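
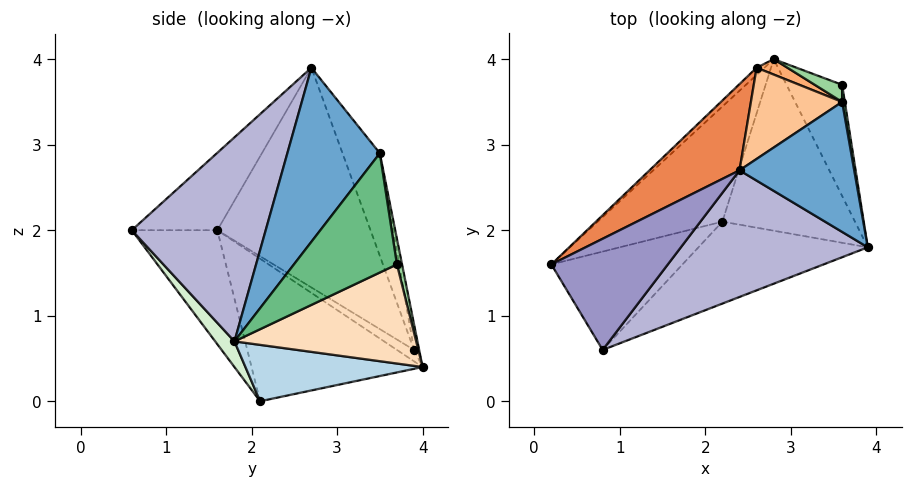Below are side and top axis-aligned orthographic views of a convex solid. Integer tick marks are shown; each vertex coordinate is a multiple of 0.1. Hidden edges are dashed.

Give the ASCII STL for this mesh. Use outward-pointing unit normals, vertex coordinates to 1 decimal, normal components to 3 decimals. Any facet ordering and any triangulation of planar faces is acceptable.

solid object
 facet normal 0.727 -0.492 0.479
  outer loop
   vertex 3.6 3.5 2.9
   vertex 2.4 2.7 3.9
   vertex 3.9 1.8 0.7
  endloop
 endfacet
 facet normal -0.704 0.352 -0.616
  outer loop
   vertex 2.2 2.1 0.0
   vertex 0.2 1.6 2.0
   vertex 2.8 4.0 0.4
  endloop
 endfacet
 facet normal 0.390 0.070 -0.918
  outer loop
   vertex 2.2 2.1 0.0
   vertex 2.8 4.0 0.4
   vertex 3.9 1.8 0.7
  endloop
 endfacet
 facet normal -0.733 0.458 -0.504
  outer loop
   vertex 2.6 3.9 0.6
   vertex 2.8 4.0 0.4
   vertex 0.2 1.6 2.0
  endloop
 endfacet
 facet normal -0.594 0.767 0.243
  outer loop
   vertex 2.6 3.9 0.6
   vertex 0.2 1.6 2.0
   vertex 2.4 2.7 3.9
  endloop
 endfacet
 facet normal -0.214 0.942 0.257
  outer loop
   vertex 2.6 3.9 0.6
   vertex 3.6 3.5 2.9
   vertex 2.8 4.0 0.4
  endloop
 endfacet
 facet normal -0.341 0.890 0.303
  outer loop
   vertex 2.6 3.9 0.6
   vertex 2.4 2.7 3.9
   vertex 3.6 3.5 2.9
  endloop
 endfacet
 facet normal 0.818 0.347 -0.459
  outer loop
   vertex 3.6 3.7 1.6
   vertex 3.9 1.8 0.7
   vertex 2.8 4.0 0.4
  endloop
 endfacet
 facet normal 0.989 0.146 0.022
  outer loop
   vertex 3.6 3.7 1.6
   vertex 3.6 3.5 2.9
   vertex 3.9 1.8 0.7
  endloop
 endfacet
 facet normal 0.141 0.978 0.151
  outer loop
   vertex 3.6 3.7 1.6
   vertex 2.8 4.0 0.4
   vertex 3.6 3.5 2.9
  endloop
 endfacet
 facet normal -0.611 -0.366 -0.702
  outer loop
   vertex 0.8 0.6 2.0
   vertex 0.2 1.6 2.0
   vertex 2.2 2.1 0.0
  endloop
 endfacet
 facet normal 0.085 -0.825 -0.559
  outer loop
   vertex 0.8 0.6 2.0
   vertex 2.2 2.1 0.0
   vertex 3.9 1.8 0.7
  endloop
 endfacet
 facet normal -0.525 -0.315 0.791
  outer loop
   vertex 0.8 0.6 2.0
   vertex 2.4 2.7 3.9
   vertex 0.2 1.6 2.0
  endloop
 endfacet
 facet normal 0.478 -0.761 0.438
  outer loop
   vertex 0.8 0.6 2.0
   vertex 3.9 1.8 0.7
   vertex 2.4 2.7 3.9
  endloop
 endfacet
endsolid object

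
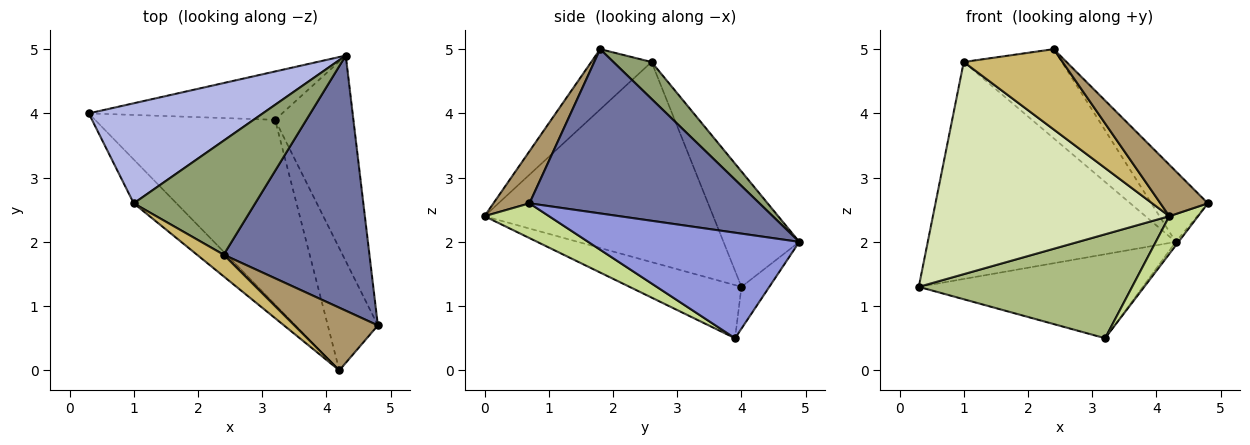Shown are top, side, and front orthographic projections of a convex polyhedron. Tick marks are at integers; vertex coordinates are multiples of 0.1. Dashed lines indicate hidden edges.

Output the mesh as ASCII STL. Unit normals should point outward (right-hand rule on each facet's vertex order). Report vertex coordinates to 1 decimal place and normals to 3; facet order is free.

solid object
 facet normal 0.736 0.181 0.653
  outer loop
   vertex 2.4 1.8 5.0
   vertex 4.8 0.7 2.6
   vertex 4.3 4.9 2.0
  endloop
 endfacet
 facet normal -0.107 0.862 -0.496
  outer loop
   vertex 3.2 3.9 0.5
   vertex 0.3 4.0 1.3
   vertex 4.3 4.9 2.0
  endloop
 endfacet
 facet normal 0.803 0.010 -0.596
  outer loop
   vertex 3.2 3.9 0.5
   vertex 4.3 4.9 2.0
   vertex 4.8 0.7 2.6
  endloop
 endfacet
 facet normal -0.267 0.875 0.404
  outer loop
   vertex 1.0 2.6 4.8
   vertex 4.3 4.9 2.0
   vertex 0.3 4.0 1.3
  endloop
 endfacet
 facet normal 0.233 0.599 0.766
  outer loop
   vertex 1.0 2.6 4.8
   vertex 2.4 1.8 5.0
   vertex 4.3 4.9 2.0
  endloop
 endfacet
 facet normal -0.249 -0.475 -0.844
  outer loop
   vertex 4.2 0.0 2.4
   vertex 0.3 4.0 1.3
   vertex 3.2 3.9 0.5
  endloop
 endfacet
 facet normal 0.553 -0.246 -0.796
  outer loop
   vertex 4.2 0.0 2.4
   vertex 3.2 3.9 0.5
   vertex 4.8 0.7 2.6
  endloop
 endfacet
 facet normal -0.688 -0.711 -0.147
  outer loop
   vertex 4.2 0.0 2.4
   vertex 1.0 2.6 4.8
   vertex 0.3 4.0 1.3
  endloop
 endfacet
 facet normal 0.434 -0.571 0.696
  outer loop
   vertex 4.2 0.0 2.4
   vertex 4.8 0.7 2.6
   vertex 2.4 1.8 5.0
  endloop
 endfacet
 facet normal -0.507 -0.832 0.225
  outer loop
   vertex 4.2 0.0 2.4
   vertex 2.4 1.8 5.0
   vertex 1.0 2.6 4.8
  endloop
 endfacet
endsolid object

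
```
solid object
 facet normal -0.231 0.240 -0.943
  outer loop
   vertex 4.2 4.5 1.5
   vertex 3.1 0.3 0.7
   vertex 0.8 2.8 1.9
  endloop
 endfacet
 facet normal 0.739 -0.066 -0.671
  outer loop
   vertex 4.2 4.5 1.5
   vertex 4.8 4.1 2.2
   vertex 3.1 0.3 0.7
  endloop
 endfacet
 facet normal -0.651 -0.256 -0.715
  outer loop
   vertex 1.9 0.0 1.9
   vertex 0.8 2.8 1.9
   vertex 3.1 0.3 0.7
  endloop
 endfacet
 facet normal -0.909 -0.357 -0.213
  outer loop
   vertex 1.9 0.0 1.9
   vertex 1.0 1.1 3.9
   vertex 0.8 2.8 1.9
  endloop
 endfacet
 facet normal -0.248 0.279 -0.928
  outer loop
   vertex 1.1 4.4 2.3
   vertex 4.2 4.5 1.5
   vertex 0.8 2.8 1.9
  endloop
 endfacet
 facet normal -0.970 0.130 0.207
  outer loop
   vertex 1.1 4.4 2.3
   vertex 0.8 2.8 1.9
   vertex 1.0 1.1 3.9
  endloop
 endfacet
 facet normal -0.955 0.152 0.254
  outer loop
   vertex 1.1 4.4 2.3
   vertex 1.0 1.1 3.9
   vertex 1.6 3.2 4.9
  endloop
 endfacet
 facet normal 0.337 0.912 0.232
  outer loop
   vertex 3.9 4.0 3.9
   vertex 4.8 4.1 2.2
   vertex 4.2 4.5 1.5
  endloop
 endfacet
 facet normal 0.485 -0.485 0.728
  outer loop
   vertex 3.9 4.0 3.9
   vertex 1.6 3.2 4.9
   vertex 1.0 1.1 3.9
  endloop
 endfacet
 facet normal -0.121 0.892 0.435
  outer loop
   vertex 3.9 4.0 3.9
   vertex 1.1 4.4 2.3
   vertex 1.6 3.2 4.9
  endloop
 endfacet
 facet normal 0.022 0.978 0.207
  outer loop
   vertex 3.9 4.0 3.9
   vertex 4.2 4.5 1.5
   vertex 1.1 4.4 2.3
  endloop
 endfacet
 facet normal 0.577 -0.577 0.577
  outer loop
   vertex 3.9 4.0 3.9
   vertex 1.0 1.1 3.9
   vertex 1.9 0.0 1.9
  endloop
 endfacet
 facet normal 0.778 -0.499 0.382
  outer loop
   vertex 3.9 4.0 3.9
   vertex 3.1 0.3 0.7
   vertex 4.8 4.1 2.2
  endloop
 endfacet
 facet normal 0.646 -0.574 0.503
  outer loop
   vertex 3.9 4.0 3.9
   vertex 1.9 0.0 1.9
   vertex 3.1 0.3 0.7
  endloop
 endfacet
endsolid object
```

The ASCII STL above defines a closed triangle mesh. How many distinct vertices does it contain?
9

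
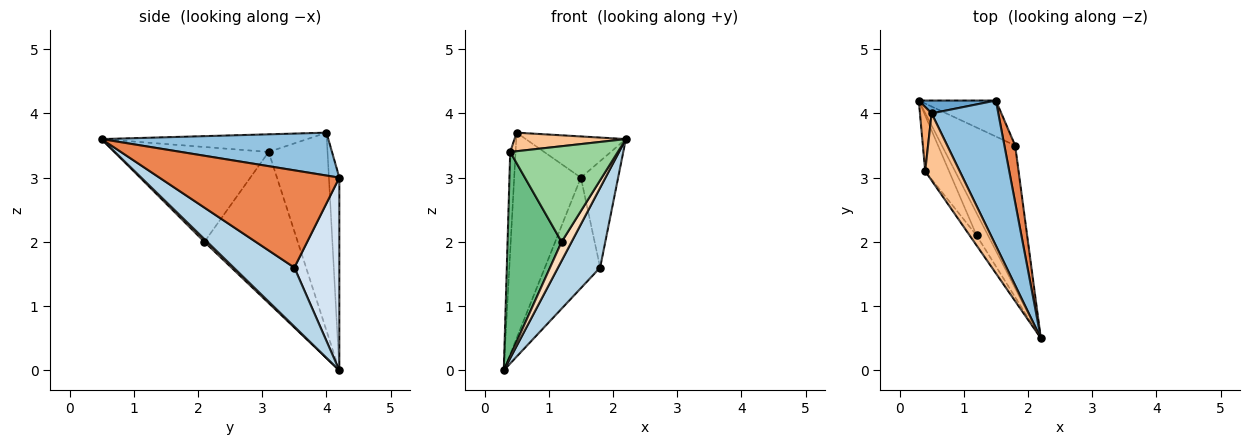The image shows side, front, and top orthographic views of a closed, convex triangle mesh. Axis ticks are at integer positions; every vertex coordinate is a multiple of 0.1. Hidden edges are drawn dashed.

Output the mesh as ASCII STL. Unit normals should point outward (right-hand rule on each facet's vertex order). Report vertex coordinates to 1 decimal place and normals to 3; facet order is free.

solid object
 facet normal -0.154 0.986 0.062
  outer loop
   vertex 1.5 4.2 3.0
   vertex 0.3 4.2 0.0
   vertex 0.5 4.0 3.7
  endloop
 endfacet
 facet normal 0.526 0.232 0.818
  outer loop
   vertex 1.5 4.2 3.0
   vertex 0.5 4.0 3.7
   vertex 2.2 0.5 3.6
  endloop
 endfacet
 facet normal 0.575 -0.399 -0.714
  outer loop
   vertex 1.8 3.5 1.6
   vertex 2.2 0.5 3.6
   vertex 0.3 4.2 0.0
  endloop
 endfacet
 facet normal 0.612 0.752 -0.245
  outer loop
   vertex 1.8 3.5 1.6
   vertex 0.3 4.2 0.0
   vertex 1.5 4.2 3.0
  endloop
 endfacet
 facet normal 0.974 0.202 0.108
  outer loop
   vertex 1.8 3.5 1.6
   vertex 1.5 4.2 3.0
   vertex 2.2 0.5 3.6
  endloop
 endfacet
 facet normal -0.994 0.091 0.059
  outer loop
   vertex 0.4 3.1 3.4
   vertex 0.5 4.0 3.7
   vertex 0.3 4.2 0.0
  endloop
 endfacet
 facet normal -0.442 -0.239 0.865
  outer loop
   vertex 0.4 3.1 3.4
   vertex 2.2 0.5 3.6
   vertex 0.5 4.0 3.7
  endloop
 endfacet
 facet normal 0.182 -0.636 -0.750
  outer loop
   vertex 1.2 2.1 2.0
   vertex 0.3 4.2 0.0
   vertex 2.2 0.5 3.6
  endloop
 endfacet
 facet normal -0.857 -0.496 -0.135
  outer loop
   vertex 1.2 2.1 2.0
   vertex 0.4 3.1 3.4
   vertex 0.3 4.2 0.0
  endloop
 endfacet
 facet normal -0.819 -0.571 -0.060
  outer loop
   vertex 1.2 2.1 2.0
   vertex 2.2 0.5 3.6
   vertex 0.4 3.1 3.4
  endloop
 endfacet
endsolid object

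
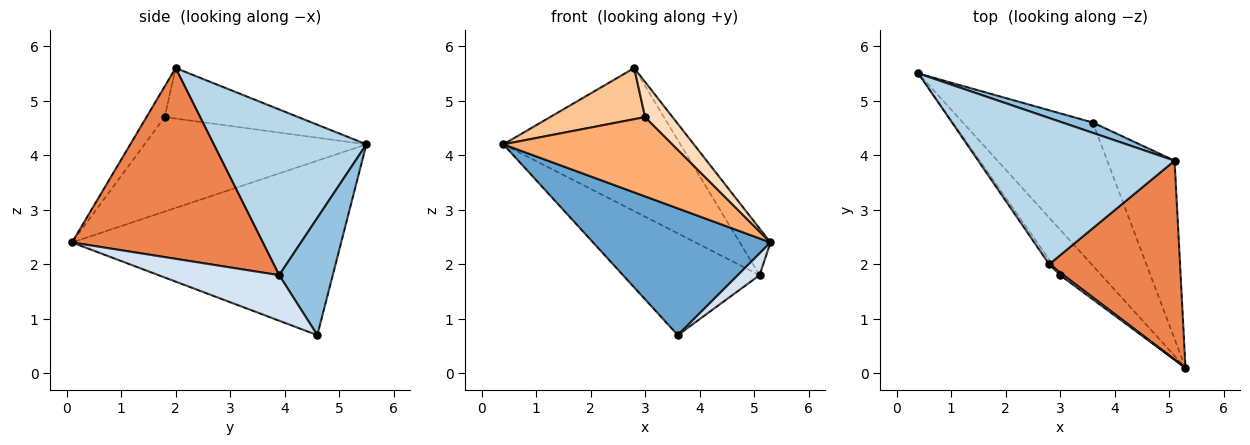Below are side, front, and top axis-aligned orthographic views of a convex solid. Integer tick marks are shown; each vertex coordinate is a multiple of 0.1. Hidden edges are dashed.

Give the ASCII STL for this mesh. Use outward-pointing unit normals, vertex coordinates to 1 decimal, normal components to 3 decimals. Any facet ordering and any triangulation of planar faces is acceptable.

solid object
 facet normal -0.709 -0.467 -0.528
  outer loop
   vertex 3.6 4.6 0.7
   vertex 5.3 0.1 2.4
   vertex 0.4 5.5 4.2
  endloop
 endfacet
 facet normal 0.364 0.927 0.094
  outer loop
   vertex 5.1 3.9 1.8
   vertex 3.6 4.6 0.7
   vertex 0.4 5.5 4.2
  endloop
 endfacet
 facet normal 0.516 0.599 0.612
  outer loop
   vertex 5.1 3.9 1.8
   vertex 0.4 5.5 4.2
   vertex 2.8 2.0 5.6
  endloop
 endfacet
 facet normal 0.557 -0.101 -0.824
  outer loop
   vertex 5.1 3.9 1.8
   vertex 5.3 0.1 2.4
   vertex 3.6 4.6 0.7
  endloop
 endfacet
 facet normal 0.818 0.132 0.561
  outer loop
   vertex 5.1 3.9 1.8
   vertex 2.8 2.0 5.6
   vertex 5.3 0.1 2.4
  endloop
 endfacet
 facet normal -0.751 -0.572 -0.328
  outer loop
   vertex 3.0 1.8 4.7
   vertex 0.4 5.5 4.2
   vertex 5.3 0.1 2.4
  endloop
 endfacet
 facet normal -0.814 -0.579 -0.052
  outer loop
   vertex 3.0 1.8 4.7
   vertex 2.8 2.0 5.6
   vertex 0.4 5.5 4.2
  endloop
 endfacet
 facet normal -0.552 -0.831 0.062
  outer loop
   vertex 3.0 1.8 4.7
   vertex 5.3 0.1 2.4
   vertex 2.8 2.0 5.6
  endloop
 endfacet
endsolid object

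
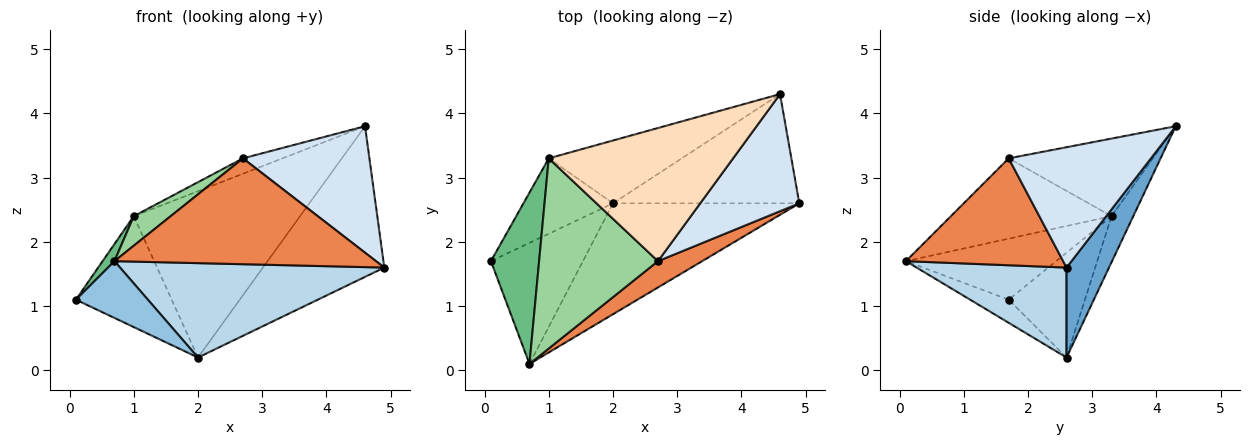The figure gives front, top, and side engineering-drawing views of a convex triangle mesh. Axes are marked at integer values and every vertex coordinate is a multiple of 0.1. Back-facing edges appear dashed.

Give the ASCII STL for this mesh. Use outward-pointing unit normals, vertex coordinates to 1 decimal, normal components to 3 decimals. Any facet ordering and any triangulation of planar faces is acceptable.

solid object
 facet normal 0.273 0.779 -0.565
  outer loop
   vertex 2.0 2.6 0.2
   vertex 4.6 4.3 3.8
   vertex 4.9 2.6 1.6
  endloop
 endfacet
 facet normal -0.222 -0.414 -0.883
  outer loop
   vertex 2.0 2.6 0.2
   vertex 0.7 0.1 1.7
   vertex 0.1 1.7 1.1
  endloop
 endfacet
 facet normal 0.345 -0.608 -0.715
  outer loop
   vertex 2.0 2.6 0.2
   vertex 4.9 2.6 1.6
   vertex 0.7 0.1 1.7
  endloop
 endfacet
 facet normal 0.636 -0.566 0.524
  outer loop
   vertex 2.7 1.7 3.3
   vertex 4.9 2.6 1.6
   vertex 4.6 4.3 3.8
  endloop
 endfacet
 facet normal 0.504 -0.838 0.208
  outer loop
   vertex 2.7 1.7 3.3
   vertex 0.7 0.1 1.7
   vertex 4.9 2.6 1.6
  endloop
 endfacet
 facet normal -0.550 0.691 -0.470
  outer loop
   vertex 1.0 3.3 2.4
   vertex 2.0 2.6 0.2
   vertex 0.1 1.7 1.1
  endloop
 endfacet
 facet normal -0.122 0.929 -0.351
  outer loop
   vertex 1.0 3.3 2.4
   vertex 4.6 4.3 3.8
   vertex 2.0 2.6 0.2
  endloop
 endfacet
 facet normal -0.386 0.106 0.917
  outer loop
   vertex 1.0 3.3 2.4
   vertex 2.7 1.7 3.3
   vertex 4.6 4.3 3.8
  endloop
 endfacet
 facet normal -0.783 -0.062 0.618
  outer loop
   vertex 1.0 3.3 2.4
   vertex 0.1 1.7 1.1
   vertex 0.7 0.1 1.7
  endloop
 endfacet
 facet normal -0.555 -0.128 0.822
  outer loop
   vertex 1.0 3.3 2.4
   vertex 0.7 0.1 1.7
   vertex 2.7 1.7 3.3
  endloop
 endfacet
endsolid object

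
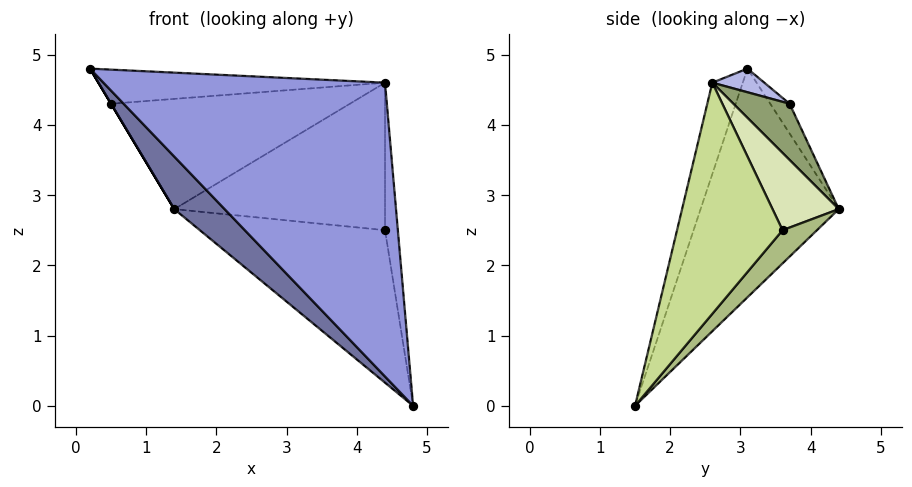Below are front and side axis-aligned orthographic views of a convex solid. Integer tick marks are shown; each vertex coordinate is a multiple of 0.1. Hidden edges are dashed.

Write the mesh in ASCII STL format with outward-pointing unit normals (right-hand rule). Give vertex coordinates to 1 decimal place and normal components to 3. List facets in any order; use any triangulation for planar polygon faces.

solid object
 facet normal -0.739 -0.269 -0.618
  outer loop
   vertex 1.4 4.4 2.8
   vertex 4.8 1.5 0.0
   vertex 0.2 3.1 4.8
  endloop
 endfacet
 facet normal -0.857 0.000 -0.514
  outer loop
   vertex 0.5 3.7 4.3
   vertex 1.4 4.4 2.8
   vertex 0.2 3.1 4.8
  endloop
 endfacet
 facet normal -0.105 -0.969 0.223
  outer loop
   vertex 4.4 2.6 4.6
   vertex 0.2 3.1 4.8
   vertex 4.8 1.5 0.0
  endloop
 endfacet
 facet normal 0.109 0.603 0.790
  outer loop
   vertex 4.4 2.6 4.6
   vertex 0.5 3.7 4.3
   vertex 0.2 3.1 4.8
  endloop
 endfacet
 facet normal 0.197 0.838 0.509
  outer loop
   vertex 4.4 2.6 4.6
   vertex 1.4 4.4 2.8
   vertex 0.5 3.7 4.3
  endloop
 endfacet
 facet normal 0.143 0.769 -0.623
  outer loop
   vertex 4.4 3.6 2.5
   vertex 4.8 1.5 0.0
   vertex 1.4 4.4 2.8
  endloop
 endfacet
 facet normal 0.991 0.120 0.057
  outer loop
   vertex 4.4 3.6 2.5
   vertex 4.4 2.6 4.6
   vertex 4.8 1.5 0.0
  endloop
 endfacet
 facet normal 0.273 0.869 0.414
  outer loop
   vertex 4.4 3.6 2.5
   vertex 1.4 4.4 2.8
   vertex 4.4 2.6 4.6
  endloop
 endfacet
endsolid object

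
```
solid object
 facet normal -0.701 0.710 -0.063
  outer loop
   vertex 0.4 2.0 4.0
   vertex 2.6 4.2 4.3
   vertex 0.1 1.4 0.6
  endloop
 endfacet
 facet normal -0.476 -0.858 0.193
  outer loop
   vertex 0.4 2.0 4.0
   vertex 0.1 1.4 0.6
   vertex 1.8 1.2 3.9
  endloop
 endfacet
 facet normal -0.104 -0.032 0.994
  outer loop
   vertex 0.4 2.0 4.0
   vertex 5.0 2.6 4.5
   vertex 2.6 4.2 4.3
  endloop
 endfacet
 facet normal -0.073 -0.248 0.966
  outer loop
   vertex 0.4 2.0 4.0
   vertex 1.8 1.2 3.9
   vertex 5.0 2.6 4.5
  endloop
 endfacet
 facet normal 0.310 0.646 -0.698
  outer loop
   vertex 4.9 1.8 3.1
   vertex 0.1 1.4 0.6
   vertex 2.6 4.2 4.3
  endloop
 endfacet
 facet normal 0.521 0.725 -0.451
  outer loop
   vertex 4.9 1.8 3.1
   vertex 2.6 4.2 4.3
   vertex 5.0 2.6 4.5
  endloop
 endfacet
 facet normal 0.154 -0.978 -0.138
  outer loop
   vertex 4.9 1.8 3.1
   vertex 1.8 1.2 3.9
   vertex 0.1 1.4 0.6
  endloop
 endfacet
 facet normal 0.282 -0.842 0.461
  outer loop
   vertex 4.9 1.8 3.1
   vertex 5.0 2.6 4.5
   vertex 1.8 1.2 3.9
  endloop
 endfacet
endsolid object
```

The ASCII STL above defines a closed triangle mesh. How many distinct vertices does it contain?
6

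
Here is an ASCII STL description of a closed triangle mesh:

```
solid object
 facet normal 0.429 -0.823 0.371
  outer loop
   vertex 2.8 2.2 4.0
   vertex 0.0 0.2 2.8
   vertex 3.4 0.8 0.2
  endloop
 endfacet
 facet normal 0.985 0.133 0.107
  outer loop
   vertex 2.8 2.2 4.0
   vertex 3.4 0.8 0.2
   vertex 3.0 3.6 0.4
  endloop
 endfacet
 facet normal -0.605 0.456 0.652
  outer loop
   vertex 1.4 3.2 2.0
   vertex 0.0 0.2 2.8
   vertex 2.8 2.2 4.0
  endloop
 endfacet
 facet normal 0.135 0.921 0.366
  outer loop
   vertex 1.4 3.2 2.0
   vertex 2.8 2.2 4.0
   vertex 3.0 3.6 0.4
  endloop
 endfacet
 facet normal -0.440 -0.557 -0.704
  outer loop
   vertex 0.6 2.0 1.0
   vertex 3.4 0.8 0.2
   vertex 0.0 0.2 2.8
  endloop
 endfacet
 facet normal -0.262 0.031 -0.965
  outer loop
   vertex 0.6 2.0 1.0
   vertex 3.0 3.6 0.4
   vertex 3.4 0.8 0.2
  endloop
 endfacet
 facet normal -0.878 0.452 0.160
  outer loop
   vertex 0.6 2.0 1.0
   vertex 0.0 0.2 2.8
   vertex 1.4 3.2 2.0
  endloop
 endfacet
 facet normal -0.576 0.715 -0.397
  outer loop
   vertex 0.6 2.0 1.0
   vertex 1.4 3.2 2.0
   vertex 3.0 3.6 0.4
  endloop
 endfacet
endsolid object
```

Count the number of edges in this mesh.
12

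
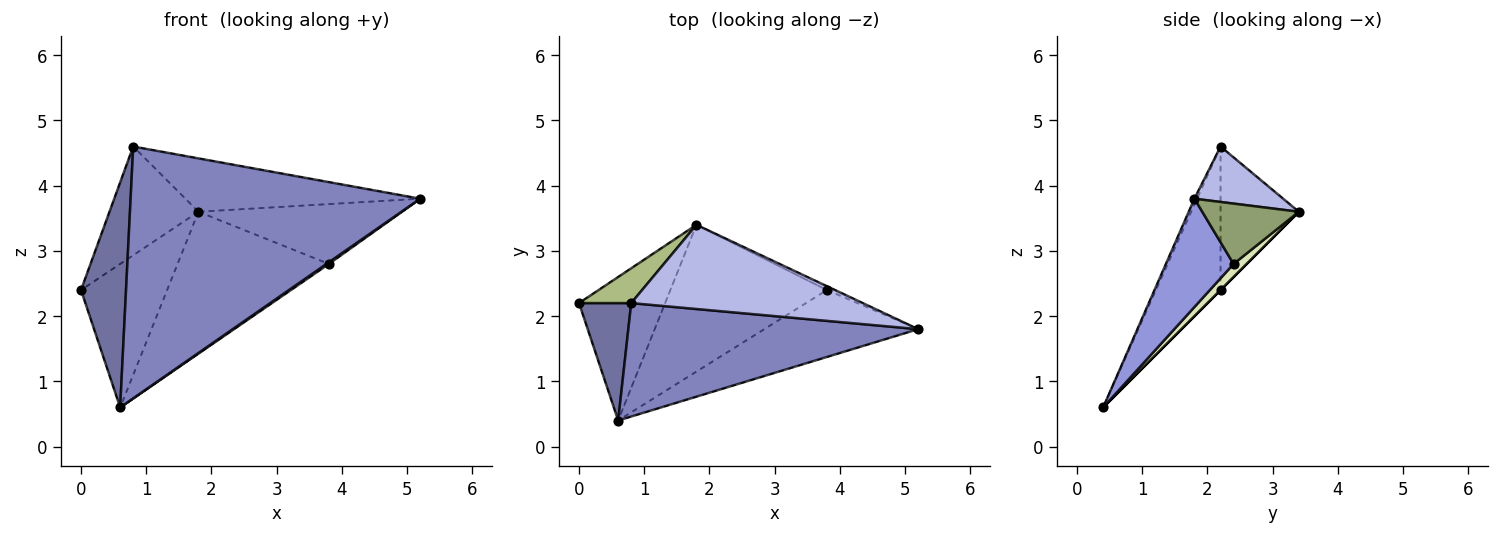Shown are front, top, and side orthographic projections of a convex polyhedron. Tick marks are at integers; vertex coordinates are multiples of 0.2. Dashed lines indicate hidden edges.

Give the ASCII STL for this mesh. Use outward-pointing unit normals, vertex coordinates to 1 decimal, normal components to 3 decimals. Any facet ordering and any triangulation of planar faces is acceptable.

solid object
 facet normal -0.786 -0.548 0.286
  outer loop
   vertex 0.8 2.2 4.6
   vertex 0.0 2.2 2.4
   vertex 0.6 0.4 0.6
  endloop
 endfacet
 facet normal -0.008 -0.912 0.411
  outer loop
   vertex 0.8 2.2 4.6
   vertex 0.6 0.4 0.6
   vertex 5.2 1.8 3.8
  endloop
 endfacet
 facet normal 0.575 -0.021 -0.818
  outer loop
   vertex 3.8 2.4 2.8
   vertex 5.2 1.8 3.8
   vertex 0.6 0.4 0.6
  endloop
 endfacet
 facet normal 0.198 0.525 0.828
  outer loop
   vertex 1.8 3.4 3.6
   vertex 0.8 2.2 4.6
   vertex 5.2 1.8 3.8
  endloop
 endfacet
 facet normal 0.428 0.902 -0.058
  outer loop
   vertex 1.8 3.4 3.6
   vertex 5.2 1.8 3.8
   vertex 3.8 2.4 2.8
  endloop
 endfacet
 facet normal -0.642 0.730 0.234
  outer loop
   vertex 1.8 3.4 3.6
   vertex 0.0 2.2 2.4
   vertex 0.8 2.2 4.6
  endloop
 endfacet
 facet normal 0.000 0.707 -0.707
  outer loop
   vertex 1.8 3.4 3.6
   vertex 0.6 0.4 0.6
   vertex 0.0 2.2 2.4
  endloop
 endfacet
 facet normal 0.060 0.694 -0.718
  outer loop
   vertex 1.8 3.4 3.6
   vertex 3.8 2.4 2.8
   vertex 0.6 0.4 0.6
  endloop
 endfacet
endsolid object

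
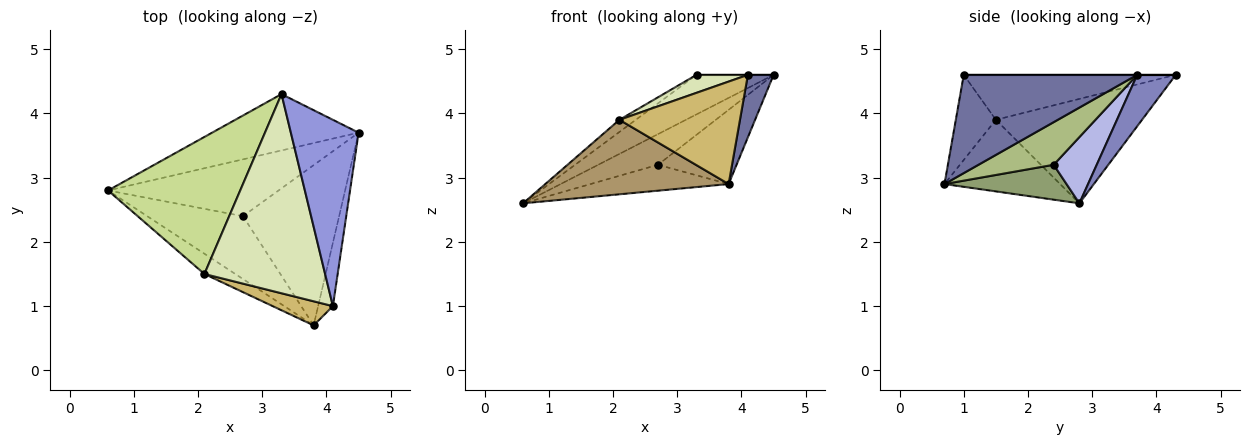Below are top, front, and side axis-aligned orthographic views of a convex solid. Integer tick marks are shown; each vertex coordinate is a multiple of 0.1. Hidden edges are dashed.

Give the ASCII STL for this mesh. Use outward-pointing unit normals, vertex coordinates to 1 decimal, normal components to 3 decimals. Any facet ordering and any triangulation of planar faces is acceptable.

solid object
 facet normal 0.978 -0.145 -0.147
  outer loop
   vertex 4.1 1.0 4.6
   vertex 3.8 0.7 2.9
   vertex 4.5 3.7 4.6
  endloop
 endfacet
 facet normal 0.276 0.552 -0.787
  outer loop
   vertex 3.3 4.3 4.6
   vertex 4.5 3.7 4.6
   vertex 0.6 2.8 2.6
  endloop
 endfacet
 facet normal 0.000 0.000 1.000
  outer loop
   vertex 3.3 4.3 4.6
   vertex 4.1 1.0 4.6
   vertex 4.5 3.7 4.6
  endloop
 endfacet
 facet normal 0.324 0.449 -0.833
  outer loop
   vertex 2.7 2.4 3.2
   vertex 0.6 2.8 2.6
   vertex 4.5 3.7 4.6
  endloop
 endfacet
 facet normal 0.319 0.361 -0.876
  outer loop
   vertex 2.7 2.4 3.2
   vertex 3.8 0.7 2.9
   vertex 0.6 2.8 2.6
  endloop
 endfacet
 facet normal 0.373 0.390 -0.842
  outer loop
   vertex 2.7 2.4 3.2
   vertex 4.5 3.7 4.6
   vertex 3.8 0.7 2.9
  endloop
 endfacet
 facet normal -0.618 0.069 0.783
  outer loop
   vertex 2.1 1.5 3.9
   vertex 3.3 4.3 4.6
   vertex 0.6 2.8 2.6
  endloop
 endfacet
 facet normal -0.348 -0.084 0.934
  outer loop
   vertex 2.1 1.5 3.9
   vertex 4.1 1.0 4.6
   vertex 3.3 4.3 4.6
  endloop
 endfacet
 facet normal -0.520 -0.824 -0.224
  outer loop
   vertex 2.1 1.5 3.9
   vertex 0.6 2.8 2.6
   vertex 3.8 0.7 2.9
  endloop
 endfacet
 facet normal -0.308 -0.926 0.218
  outer loop
   vertex 2.1 1.5 3.9
   vertex 3.8 0.7 2.9
   vertex 4.1 1.0 4.6
  endloop
 endfacet
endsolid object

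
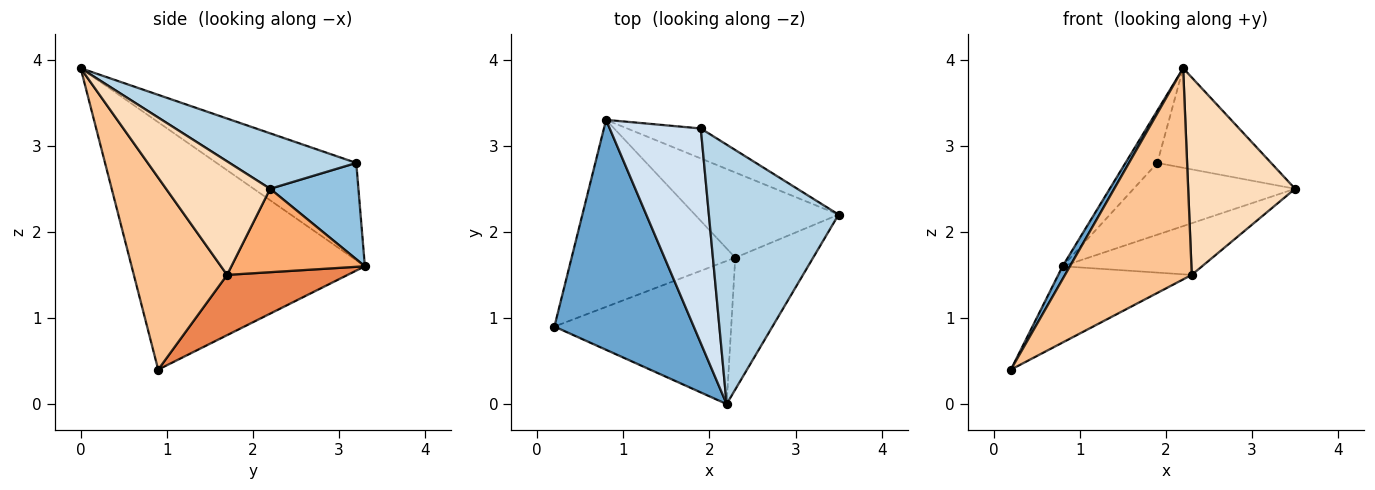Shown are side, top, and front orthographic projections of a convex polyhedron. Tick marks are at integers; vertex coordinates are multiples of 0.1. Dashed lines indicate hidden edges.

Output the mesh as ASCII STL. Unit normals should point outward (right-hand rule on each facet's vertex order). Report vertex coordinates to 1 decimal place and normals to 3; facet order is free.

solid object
 facet normal -0.871 -0.028 0.491
  outer loop
   vertex 2.2 0.0 3.9
   vertex 0.8 3.3 1.6
   vertex 0.2 0.9 0.4
  endloop
 endfacet
 facet normal 0.450 0.824 -0.344
  outer loop
   vertex 1.9 3.2 2.8
   vertex 3.5 2.2 2.5
   vertex 0.8 3.3 1.6
  endloop
 endfacet
 facet normal 0.371 0.333 0.867
  outer loop
   vertex 1.9 3.2 2.8
   vertex 2.2 0.0 3.9
   vertex 3.5 2.2 2.5
  endloop
 endfacet
 facet normal -0.720 0.164 0.674
  outer loop
   vertex 1.9 3.2 2.8
   vertex 0.8 3.3 1.6
   vertex 2.2 0.0 3.9
  endloop
 endfacet
 facet normal 0.323 0.357 -0.876
  outer loop
   vertex 2.3 1.7 1.5
   vertex 0.2 0.9 0.4
   vertex 0.8 3.3 1.6
  endloop
 endfacet
 facet normal 0.445 0.465 -0.766
  outer loop
   vertex 2.3 1.7 1.5
   vertex 0.8 3.3 1.6
   vertex 3.5 2.2 2.5
  endloop
 endfacet
 facet normal 0.520 -0.707 -0.479
  outer loop
   vertex 2.3 1.7 1.5
   vertex 2.2 0.0 3.9
   vertex 0.2 0.9 0.4
  endloop
 endfacet
 facet normal 0.629 -0.646 -0.432
  outer loop
   vertex 2.3 1.7 1.5
   vertex 3.5 2.2 2.5
   vertex 2.2 0.0 3.9
  endloop
 endfacet
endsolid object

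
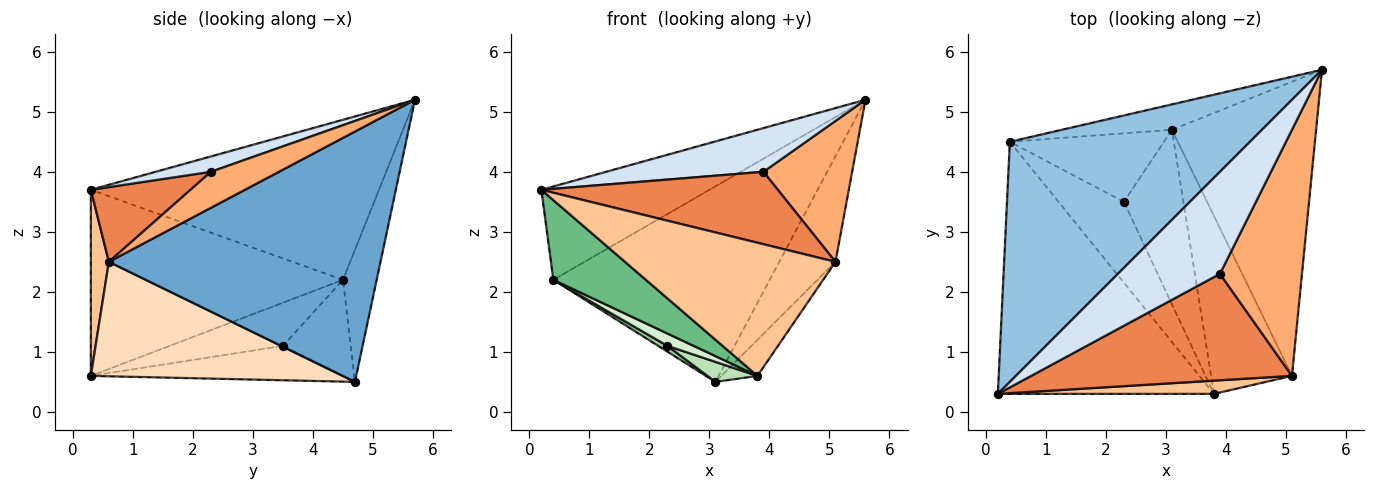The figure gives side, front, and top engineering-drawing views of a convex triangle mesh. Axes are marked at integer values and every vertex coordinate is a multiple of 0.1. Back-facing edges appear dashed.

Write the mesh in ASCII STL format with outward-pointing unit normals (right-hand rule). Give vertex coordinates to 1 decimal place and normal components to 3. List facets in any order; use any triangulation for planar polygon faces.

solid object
 facet normal 0.853 0.176 -0.491
  outer loop
   vertex 5.1 0.6 2.5
   vertex 3.1 4.7 0.5
   vertex 5.6 5.7 5.2
  endloop
 endfacet
 facet normal -0.528 0.308 0.792
  outer loop
   vertex 0.4 4.5 2.2
   vertex 0.2 0.3 3.7
   vertex 5.6 5.7 5.2
  endloop
 endfacet
 facet normal -0.153 0.980 -0.127
  outer loop
   vertex 0.4 4.5 2.2
   vertex 5.6 5.7 5.2
   vertex 3.1 4.7 0.5
  endloop
 endfacet
 facet normal 0.137 -0.390 0.911
  outer loop
   vertex 3.9 2.3 4.0
   vertex 5.6 5.7 5.2
   vertex 0.2 0.3 3.7
  endloop
 endfacet
 facet normal 0.231 -0.547 0.805
  outer loop
   vertex 3.9 2.3 4.0
   vertex 0.2 0.3 3.7
   vertex 5.1 0.6 2.5
  endloop
 endfacet
 facet normal 0.356 -0.464 0.811
  outer loop
   vertex 3.9 2.3 4.0
   vertex 5.1 0.6 2.5
   vertex 5.6 5.7 5.2
  endloop
 endfacet
 facet normal 0.085 -0.992 0.099
  outer loop
   vertex 3.8 0.3 0.6
   vertex 5.1 0.6 2.5
   vertex 0.2 0.3 3.7
  endloop
 endfacet
 facet normal 0.811 0.116 -0.573
  outer loop
   vertex 3.8 0.3 0.6
   vertex 3.1 4.7 0.5
   vertex 5.1 0.6 2.5
  endloop
 endfacet
 facet normal -0.635 -0.233 -0.737
  outer loop
   vertex 3.8 0.3 0.6
   vertex 0.2 0.3 3.7
   vertex 0.4 4.5 2.2
  endloop
 endfacet
 facet normal -0.528 -0.071 -0.846
  outer loop
   vertex 2.3 3.5 1.1
   vertex 0.4 4.5 2.2
   vertex 3.1 4.7 0.5
  endloop
 endfacet
 facet normal -0.498 -0.099 -0.862
  outer loop
   vertex 2.3 3.5 1.1
   vertex 3.1 4.7 0.5
   vertex 3.8 0.3 0.6
  endloop
 endfacet
 facet normal -0.546 -0.127 -0.828
  outer loop
   vertex 2.3 3.5 1.1
   vertex 3.8 0.3 0.6
   vertex 0.4 4.5 2.2
  endloop
 endfacet
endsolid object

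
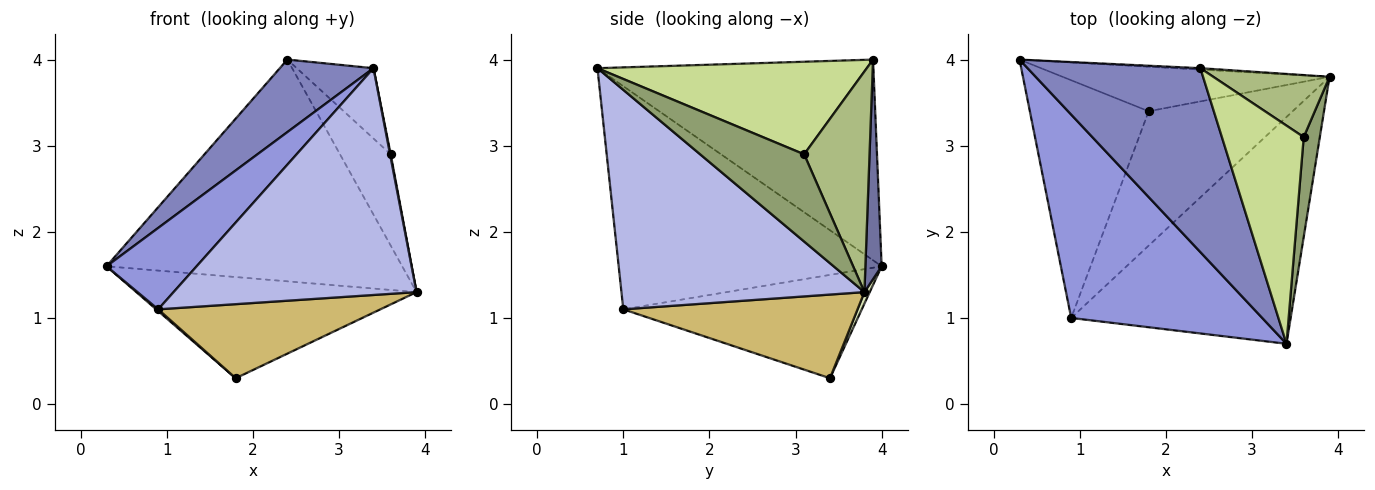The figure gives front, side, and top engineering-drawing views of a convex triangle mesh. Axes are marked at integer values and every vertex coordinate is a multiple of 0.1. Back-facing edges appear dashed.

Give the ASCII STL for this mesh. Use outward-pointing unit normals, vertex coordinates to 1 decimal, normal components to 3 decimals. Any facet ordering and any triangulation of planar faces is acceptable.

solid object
 facet normal 0.055 0.998 -0.006
  outer loop
   vertex 2.4 3.9 4.0
   vertex 3.9 3.8 1.3
   vertex 0.3 4.0 1.6
  endloop
 endfacet
 facet normal -0.734 -0.249 0.632
  outer loop
   vertex 2.4 3.9 4.0
   vertex 0.3 4.0 1.6
   vertex 3.4 0.7 3.9
  endloop
 endfacet
 facet normal -0.735 -0.252 0.629
  outer loop
   vertex 0.9 1.0 1.1
   vertex 3.4 0.7 3.9
   vertex 0.3 4.0 1.6
  endloop
 endfacet
 facet normal 0.577 -0.577 -0.577
  outer loop
   vertex 0.9 1.0 1.1
   vertex 3.9 3.8 1.3
   vertex 3.4 0.7 3.9
  endloop
 endfacet
 facet normal 0.983 -0.006 0.182
  outer loop
   vertex 3.6 3.1 2.9
   vertex 3.4 0.7 3.9
   vertex 3.9 3.8 1.3
  endloop
 endfacet
 facet normal 0.729 0.566 0.384
  outer loop
   vertex 3.6 3.1 2.9
   vertex 3.9 3.8 1.3
   vertex 2.4 3.9 4.0
  endloop
 endfacet
 facet normal 0.733 0.209 0.648
  outer loop
   vertex 3.6 3.1 2.9
   vertex 2.4 3.9 4.0
   vertex 3.4 0.7 3.9
  endloop
 endfacet
 facet normal 0.017 0.915 -0.402
  outer loop
   vertex 1.8 3.4 0.3
   vertex 0.3 4.0 1.6
   vertex 3.9 3.8 1.3
  endloop
 endfacet
 facet normal -0.656 -0.005 -0.755
  outer loop
   vertex 1.8 3.4 0.3
   vertex 0.9 1.0 1.1
   vertex 0.3 4.0 1.6
  endloop
 endfacet
 facet normal 0.454 -0.430 -0.780
  outer loop
   vertex 1.8 3.4 0.3
   vertex 3.9 3.8 1.3
   vertex 0.9 1.0 1.1
  endloop
 endfacet
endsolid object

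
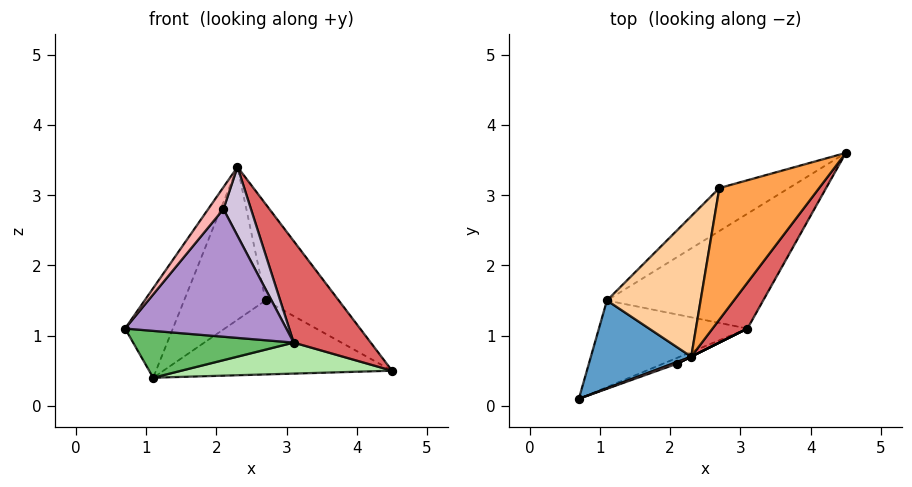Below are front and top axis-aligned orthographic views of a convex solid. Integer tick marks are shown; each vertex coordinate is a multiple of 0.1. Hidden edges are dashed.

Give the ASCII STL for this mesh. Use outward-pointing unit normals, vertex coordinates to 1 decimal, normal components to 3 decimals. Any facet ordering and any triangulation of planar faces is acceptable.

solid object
 facet normal -0.787 0.441 0.432
  outer loop
   vertex 2.3 0.7 3.4
   vertex 1.1 1.5 0.4
   vertex 0.7 0.1 1.1
  endloop
 endfacet
 facet normal -0.461 0.767 -0.446
  outer loop
   vertex 2.7 3.1 1.5
   vertex 4.5 3.6 0.5
   vertex 1.1 1.5 0.4
  endloop
 endfacet
 facet normal 0.273 0.569 0.776
  outer loop
   vertex 2.7 3.1 1.5
   vertex 2.3 0.7 3.4
   vertex 4.5 3.6 0.5
  endloop
 endfacet
 facet normal -0.769 0.471 0.433
  outer loop
   vertex 2.7 3.1 1.5
   vertex 1.1 1.5 0.4
   vertex 2.3 0.7 3.4
  endloop
 endfacet
 facet normal 0.124 -0.472 -0.873
  outer loop
   vertex 3.1 1.1 0.9
   vertex 0.7 0.1 1.1
   vertex 1.1 1.5 0.4
  endloop
 endfacet
 facet normal 0.186 -0.256 -0.949
  outer loop
   vertex 3.1 1.1 0.9
   vertex 1.1 1.5 0.4
   vertex 4.5 3.6 0.5
  endloop
 endfacet
 facet normal 0.868 -0.453 0.205
  outer loop
   vertex 3.1 1.1 0.9
   vertex 4.5 3.6 0.5
   vertex 2.3 0.7 3.4
  endloop
 endfacet
 facet normal 0.251 -0.965 0.077
  outer loop
   vertex 2.1 0.6 2.8
   vertex 2.3 0.7 3.4
   vertex 0.7 0.1 1.1
  endloop
 endfacet
 facet normal 0.381 -0.923 -0.042
  outer loop
   vertex 2.1 0.6 2.8
   vertex 0.7 0.1 1.1
   vertex 3.1 1.1 0.9
  endloop
 endfacet
 facet normal 0.447 -0.894 0.000
  outer loop
   vertex 2.1 0.6 2.8
   vertex 3.1 1.1 0.9
   vertex 2.3 0.7 3.4
  endloop
 endfacet
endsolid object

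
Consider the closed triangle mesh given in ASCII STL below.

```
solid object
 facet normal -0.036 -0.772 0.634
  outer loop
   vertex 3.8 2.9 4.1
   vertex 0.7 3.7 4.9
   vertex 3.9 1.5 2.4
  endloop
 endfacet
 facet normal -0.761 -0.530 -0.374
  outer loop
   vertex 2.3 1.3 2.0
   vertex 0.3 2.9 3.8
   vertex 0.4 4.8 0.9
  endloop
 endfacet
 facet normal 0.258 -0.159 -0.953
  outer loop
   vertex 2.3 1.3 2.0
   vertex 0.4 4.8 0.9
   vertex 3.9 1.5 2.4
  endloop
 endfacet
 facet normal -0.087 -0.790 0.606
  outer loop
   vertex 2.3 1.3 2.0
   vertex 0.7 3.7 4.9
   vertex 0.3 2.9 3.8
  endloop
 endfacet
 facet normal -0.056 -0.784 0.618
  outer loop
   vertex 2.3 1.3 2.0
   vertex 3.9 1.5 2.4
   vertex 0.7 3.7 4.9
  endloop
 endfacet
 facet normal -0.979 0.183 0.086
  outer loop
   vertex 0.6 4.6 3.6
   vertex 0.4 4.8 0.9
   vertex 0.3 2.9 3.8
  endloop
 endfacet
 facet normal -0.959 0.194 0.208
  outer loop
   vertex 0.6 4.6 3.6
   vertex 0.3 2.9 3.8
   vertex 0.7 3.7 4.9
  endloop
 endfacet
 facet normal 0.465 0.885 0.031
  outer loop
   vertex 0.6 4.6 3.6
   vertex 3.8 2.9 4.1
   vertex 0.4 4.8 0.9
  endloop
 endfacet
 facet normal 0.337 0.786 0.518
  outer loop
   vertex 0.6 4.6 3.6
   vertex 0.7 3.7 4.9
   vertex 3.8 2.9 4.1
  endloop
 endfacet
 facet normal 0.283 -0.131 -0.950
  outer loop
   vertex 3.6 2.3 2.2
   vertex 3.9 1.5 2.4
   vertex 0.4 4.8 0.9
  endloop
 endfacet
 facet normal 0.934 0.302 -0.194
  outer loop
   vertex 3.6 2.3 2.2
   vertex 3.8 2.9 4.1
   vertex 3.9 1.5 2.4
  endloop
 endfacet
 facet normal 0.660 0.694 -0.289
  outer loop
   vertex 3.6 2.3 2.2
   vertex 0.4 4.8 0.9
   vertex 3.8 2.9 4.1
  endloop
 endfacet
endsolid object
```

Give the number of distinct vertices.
8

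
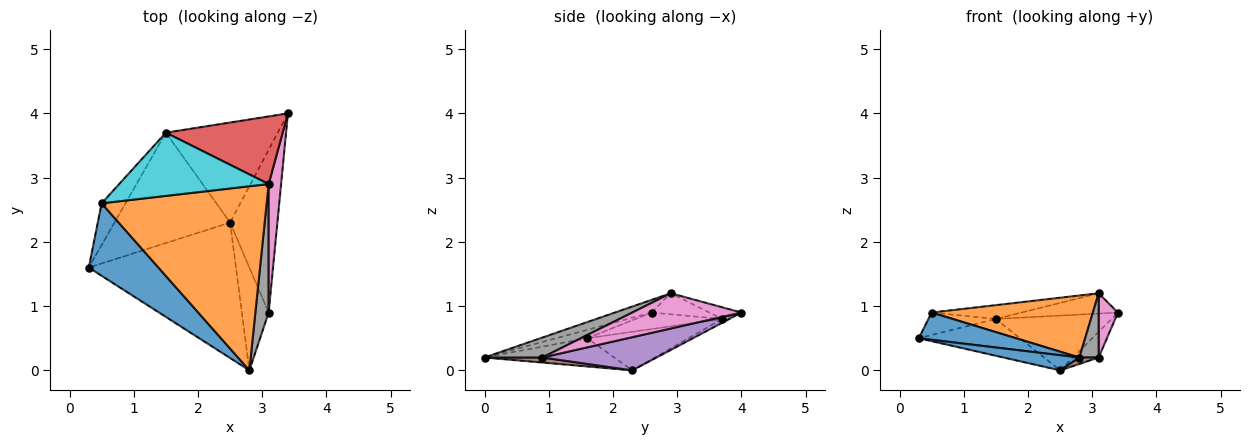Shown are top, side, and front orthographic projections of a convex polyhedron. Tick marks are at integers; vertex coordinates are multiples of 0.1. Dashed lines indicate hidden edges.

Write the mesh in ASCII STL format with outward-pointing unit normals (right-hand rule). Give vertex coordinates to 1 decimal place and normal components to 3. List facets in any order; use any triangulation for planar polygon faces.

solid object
 facet normal -0.187 -0.109 -0.976
  outer loop
   vertex 2.5 2.3 0.0
   vertex 2.8 0.0 0.2
   vertex 0.3 1.6 0.5
  endloop
 endfacet
 facet normal -0.302 0.302 -0.905
  outer loop
   vertex 1.5 3.7 0.8
   vertex 2.5 2.3 0.0
   vertex 0.3 1.6 0.5
  endloop
 endfacet
 facet normal -0.030 0.480 -0.877
  outer loop
   vertex 1.5 3.7 0.8
   vertex 3.4 4.0 0.9
   vertex 2.5 2.3 0.0
  endloop
 endfacet
 facet normal -0.095 0.286 0.953
  outer loop
   vertex 3.1 2.9 1.2
   vertex 3.4 4.0 0.9
   vertex 1.5 3.7 0.8
  endloop
 endfacet
 facet normal 0.570 0.128 -0.812
  outer loop
   vertex 3.1 0.9 0.2
   vertex 2.5 2.3 0.0
   vertex 3.4 4.0 0.9
  endloop
 endfacet
 facet normal 0.184 -0.061 -0.981
  outer loop
   vertex 3.1 0.9 0.2
   vertex 2.8 0.0 0.2
   vertex 2.5 2.3 0.0
  endloop
 endfacet
 facet normal 0.930 -0.164 0.328
  outer loop
   vertex 3.1 0.9 0.2
   vertex 3.4 4.0 0.9
   vertex 3.1 2.9 1.2
  endloop
 endfacet
 facet normal 0.802 -0.267 0.535
  outer loop
   vertex 3.1 0.9 0.2
   vertex 3.1 2.9 1.2
   vertex 2.8 0.0 0.2
  endloop
 endfacet
 facet normal -0.520 0.405 -0.752
  outer loop
   vertex 0.5 2.6 0.9
   vertex 1.5 3.7 0.8
   vertex 0.3 1.6 0.5
  endloop
 endfacet
 facet normal -0.136 0.212 0.968
  outer loop
   vertex 0.5 2.6 0.9
   vertex 3.1 2.9 1.2
   vertex 1.5 3.7 0.8
  endloop
 endfacet
 facet normal -0.112 -0.350 0.930
  outer loop
   vertex 0.5 2.6 0.9
   vertex 0.3 1.6 0.5
   vertex 2.8 0.0 0.2
  endloop
 endfacet
 facet normal -0.072 -0.318 0.945
  outer loop
   vertex 0.5 2.6 0.9
   vertex 2.8 0.0 0.2
   vertex 3.1 2.9 1.2
  endloop
 endfacet
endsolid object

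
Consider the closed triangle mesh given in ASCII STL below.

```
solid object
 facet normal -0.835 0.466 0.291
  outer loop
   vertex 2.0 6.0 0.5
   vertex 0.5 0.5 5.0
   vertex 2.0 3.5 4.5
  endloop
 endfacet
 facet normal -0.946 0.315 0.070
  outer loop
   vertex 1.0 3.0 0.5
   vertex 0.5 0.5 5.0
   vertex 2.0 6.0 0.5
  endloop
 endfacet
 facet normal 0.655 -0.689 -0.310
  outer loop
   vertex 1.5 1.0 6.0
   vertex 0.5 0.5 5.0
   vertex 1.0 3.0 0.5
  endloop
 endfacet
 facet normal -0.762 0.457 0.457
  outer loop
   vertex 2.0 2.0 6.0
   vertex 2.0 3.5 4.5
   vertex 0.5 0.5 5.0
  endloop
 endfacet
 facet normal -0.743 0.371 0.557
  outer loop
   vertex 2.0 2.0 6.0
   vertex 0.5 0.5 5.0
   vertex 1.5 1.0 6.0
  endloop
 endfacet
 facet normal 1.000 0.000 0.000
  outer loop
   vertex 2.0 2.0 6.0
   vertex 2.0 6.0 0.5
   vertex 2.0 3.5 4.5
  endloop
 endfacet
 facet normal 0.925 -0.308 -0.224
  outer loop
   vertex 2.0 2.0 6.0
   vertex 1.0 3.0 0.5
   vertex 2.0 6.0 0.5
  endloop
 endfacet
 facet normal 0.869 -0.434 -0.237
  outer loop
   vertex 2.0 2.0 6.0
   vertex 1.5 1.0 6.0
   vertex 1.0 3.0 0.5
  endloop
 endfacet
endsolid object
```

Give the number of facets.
8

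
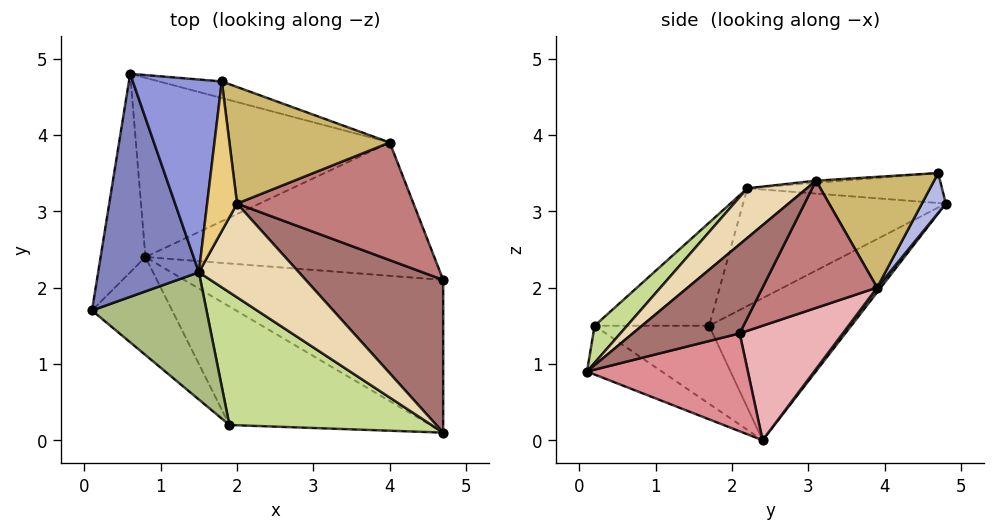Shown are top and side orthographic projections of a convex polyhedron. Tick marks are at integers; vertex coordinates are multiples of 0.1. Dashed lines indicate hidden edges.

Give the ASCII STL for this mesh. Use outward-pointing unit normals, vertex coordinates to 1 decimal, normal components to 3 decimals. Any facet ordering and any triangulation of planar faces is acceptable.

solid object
 facet normal -0.911 0.295 -0.287
  outer loop
   vertex 0.6 4.8 3.1
   vertex 0.8 2.4 0.0
   vertex 0.1 1.7 1.5
  endloop
 endfacet
 facet normal -0.743 -0.208 0.636
  outer loop
   vertex 0.6 4.8 3.1
   vertex 0.1 1.7 1.5
   vertex 1.5 2.2 3.3
  endloop
 endfacet
 facet normal -0.319 -0.038 0.947
  outer loop
   vertex 0.6 4.8 3.1
   vertex 1.5 2.2 3.3
   vertex 1.8 4.7 3.5
  endloop
 endfacet
 facet normal 0.167 0.950 -0.262
  outer loop
   vertex 0.6 4.8 3.1
   vertex 1.8 4.7 3.5
   vertex 4.0 3.9 2.0
  endloop
 endfacet
 facet normal 0.011 0.791 -0.612
  outer loop
   vertex 0.6 4.8 3.1
   vertex 4.0 3.9 2.0
   vertex 0.8 2.4 0.0
  endloop
 endfacet
 facet normal -0.522 -0.626 0.580
  outer loop
   vertex 1.9 0.2 1.5
   vertex 1.5 2.2 3.3
   vertex 0.1 1.7 1.5
  endloop
 endfacet
 facet normal 0.138 -0.647 0.750
  outer loop
   vertex 1.9 0.2 1.5
   vertex 4.7 0.1 0.9
   vertex 1.5 2.2 3.3
  endloop
 endfacet
 facet normal -0.535 -0.642 -0.549
  outer loop
   vertex 1.9 0.2 1.5
   vertex 0.1 1.7 1.5
   vertex 0.8 2.4 0.0
  endloop
 endfacet
 facet normal -0.186 -0.615 -0.766
  outer loop
   vertex 1.9 0.2 1.5
   vertex 0.8 2.4 0.0
   vertex 4.7 0.1 0.9
  endloop
 endfacet
 facet normal 0.568 0.020 0.823
  outer loop
   vertex 2.0 3.1 3.4
   vertex 4.0 3.9 2.0
   vertex 1.8 4.7 3.5
  endloop
 endfacet
 facet normal -0.071 -0.071 0.995
  outer loop
   vertex 2.0 3.1 3.4
   vertex 1.8 4.7 3.5
   vertex 1.5 2.2 3.3
  endloop
 endfacet
 facet normal 0.420 -0.327 0.846
  outer loop
   vertex 2.0 3.1 3.4
   vertex 1.5 2.2 3.3
   vertex 4.7 0.1 0.9
  endloop
 endfacet
 facet normal 0.532 -0.205 0.821
  outer loop
   vertex 4.7 2.1 1.4
   vertex 2.0 3.1 3.4
   vertex 4.7 0.1 0.9
  endloop
 endfacet
 facet normal 0.584 -0.043 0.810
  outer loop
   vertex 4.7 2.1 1.4
   vertex 4.0 3.9 2.0
   vertex 2.0 3.1 3.4
  endloop
 endfacet
 facet normal 0.344 0.228 -0.911
  outer loop
   vertex 4.7 2.1 1.4
   vertex 4.7 0.1 0.9
   vertex 0.8 2.4 0.0
  endloop
 endfacet
 facet normal 0.336 0.413 -0.847
  outer loop
   vertex 4.7 2.1 1.4
   vertex 0.8 2.4 0.0
   vertex 4.0 3.9 2.0
  endloop
 endfacet
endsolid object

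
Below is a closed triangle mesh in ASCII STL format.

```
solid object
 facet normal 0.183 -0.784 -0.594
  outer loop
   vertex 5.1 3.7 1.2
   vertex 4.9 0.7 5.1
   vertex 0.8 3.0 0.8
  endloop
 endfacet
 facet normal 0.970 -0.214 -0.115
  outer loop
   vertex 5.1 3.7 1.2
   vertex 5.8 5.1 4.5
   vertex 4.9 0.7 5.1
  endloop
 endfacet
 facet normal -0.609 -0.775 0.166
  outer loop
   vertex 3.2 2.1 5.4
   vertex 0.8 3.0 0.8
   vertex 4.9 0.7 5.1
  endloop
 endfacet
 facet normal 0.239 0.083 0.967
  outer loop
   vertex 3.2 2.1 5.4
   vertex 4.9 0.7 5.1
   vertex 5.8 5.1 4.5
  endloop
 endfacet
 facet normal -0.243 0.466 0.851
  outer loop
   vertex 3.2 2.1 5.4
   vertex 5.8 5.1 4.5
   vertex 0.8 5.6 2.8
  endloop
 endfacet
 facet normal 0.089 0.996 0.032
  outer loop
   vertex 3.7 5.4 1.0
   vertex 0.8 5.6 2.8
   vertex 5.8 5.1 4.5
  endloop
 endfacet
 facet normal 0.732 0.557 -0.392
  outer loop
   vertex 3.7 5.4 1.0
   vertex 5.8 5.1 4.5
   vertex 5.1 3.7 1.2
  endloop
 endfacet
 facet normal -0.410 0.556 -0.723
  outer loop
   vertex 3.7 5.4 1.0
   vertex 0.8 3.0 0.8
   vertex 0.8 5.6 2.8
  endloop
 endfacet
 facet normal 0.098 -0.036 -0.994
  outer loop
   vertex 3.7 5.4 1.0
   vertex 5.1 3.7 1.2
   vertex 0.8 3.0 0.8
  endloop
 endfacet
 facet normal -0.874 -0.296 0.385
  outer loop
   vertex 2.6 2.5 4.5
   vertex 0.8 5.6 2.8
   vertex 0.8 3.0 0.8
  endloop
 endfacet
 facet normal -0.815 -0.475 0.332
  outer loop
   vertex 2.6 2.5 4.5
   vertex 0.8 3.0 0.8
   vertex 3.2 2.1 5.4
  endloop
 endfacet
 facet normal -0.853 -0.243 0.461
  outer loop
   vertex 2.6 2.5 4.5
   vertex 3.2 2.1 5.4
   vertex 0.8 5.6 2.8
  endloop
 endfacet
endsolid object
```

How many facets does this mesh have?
12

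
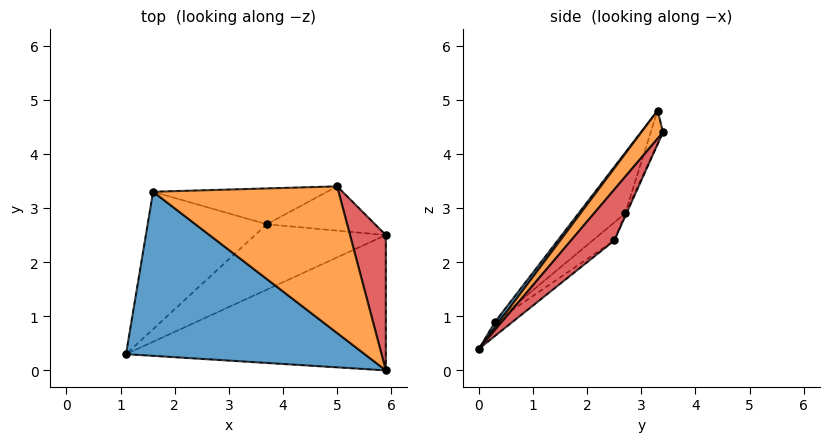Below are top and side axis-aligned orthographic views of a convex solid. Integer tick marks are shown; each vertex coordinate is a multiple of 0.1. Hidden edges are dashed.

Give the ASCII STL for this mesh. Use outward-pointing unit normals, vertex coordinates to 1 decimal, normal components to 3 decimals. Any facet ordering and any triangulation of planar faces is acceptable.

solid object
 facet normal 0.014 -0.793 0.609
  outer loop
   vertex 1.6 3.3 4.8
   vertex 1.1 0.3 0.9
   vertex 5.9 0.0 0.4
  endloop
 endfacet
 facet normal 0.099 -0.747 0.657
  outer loop
   vertex 1.6 3.3 4.8
   vertex 5.9 0.0 0.4
   vertex 5.0 3.4 4.4
  endloop
 endfacet
 facet normal -0.042 0.624 -0.780
  outer loop
   vertex 5.9 2.5 2.4
   vertex 5.9 0.0 0.4
   vertex 1.1 0.3 0.9
  endloop
 endfacet
 facet normal 0.743 -0.418 0.523
  outer loop
   vertex 5.9 2.5 2.4
   vertex 5.0 3.4 4.4
   vertex 5.9 0.0 0.4
  endloop
 endfacet
 facet normal -0.286 0.777 -0.561
  outer loop
   vertex 3.7 2.7 2.9
   vertex 1.1 0.3 0.9
   vertex 1.6 3.3 4.8
  endloop
 endfacet
 facet normal -0.098 0.698 -0.710
  outer loop
   vertex 3.7 2.7 2.9
   vertex 5.9 2.5 2.4
   vertex 1.1 0.3 0.9
  endloop
 endfacet
 facet normal -0.071 0.926 -0.371
  outer loop
   vertex 3.7 2.7 2.9
   vertex 1.6 3.3 4.8
   vertex 5.0 3.4 4.4
  endloop
 endfacet
 facet normal -0.012 0.910 -0.415
  outer loop
   vertex 3.7 2.7 2.9
   vertex 5.0 3.4 4.4
   vertex 5.9 2.5 2.4
  endloop
 endfacet
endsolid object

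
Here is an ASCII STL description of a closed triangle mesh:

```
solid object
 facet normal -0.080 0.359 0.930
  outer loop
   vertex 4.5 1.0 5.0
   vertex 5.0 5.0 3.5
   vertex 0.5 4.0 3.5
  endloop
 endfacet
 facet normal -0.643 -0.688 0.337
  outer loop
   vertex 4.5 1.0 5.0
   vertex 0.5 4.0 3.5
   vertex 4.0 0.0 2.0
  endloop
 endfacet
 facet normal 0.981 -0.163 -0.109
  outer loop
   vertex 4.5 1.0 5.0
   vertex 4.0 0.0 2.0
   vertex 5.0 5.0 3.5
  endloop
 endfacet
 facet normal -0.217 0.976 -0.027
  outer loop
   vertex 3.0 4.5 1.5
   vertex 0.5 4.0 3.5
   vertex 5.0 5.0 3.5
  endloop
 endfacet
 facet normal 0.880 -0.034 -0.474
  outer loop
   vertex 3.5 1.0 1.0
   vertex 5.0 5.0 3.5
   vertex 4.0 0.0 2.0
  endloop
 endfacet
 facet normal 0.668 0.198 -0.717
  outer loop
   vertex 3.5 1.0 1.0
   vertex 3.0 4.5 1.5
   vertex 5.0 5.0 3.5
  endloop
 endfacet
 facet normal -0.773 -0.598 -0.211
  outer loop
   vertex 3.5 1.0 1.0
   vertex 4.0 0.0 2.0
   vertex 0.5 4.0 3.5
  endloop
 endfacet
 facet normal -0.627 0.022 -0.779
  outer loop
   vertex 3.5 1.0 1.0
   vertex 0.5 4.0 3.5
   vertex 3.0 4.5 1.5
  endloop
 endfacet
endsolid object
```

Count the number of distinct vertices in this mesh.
6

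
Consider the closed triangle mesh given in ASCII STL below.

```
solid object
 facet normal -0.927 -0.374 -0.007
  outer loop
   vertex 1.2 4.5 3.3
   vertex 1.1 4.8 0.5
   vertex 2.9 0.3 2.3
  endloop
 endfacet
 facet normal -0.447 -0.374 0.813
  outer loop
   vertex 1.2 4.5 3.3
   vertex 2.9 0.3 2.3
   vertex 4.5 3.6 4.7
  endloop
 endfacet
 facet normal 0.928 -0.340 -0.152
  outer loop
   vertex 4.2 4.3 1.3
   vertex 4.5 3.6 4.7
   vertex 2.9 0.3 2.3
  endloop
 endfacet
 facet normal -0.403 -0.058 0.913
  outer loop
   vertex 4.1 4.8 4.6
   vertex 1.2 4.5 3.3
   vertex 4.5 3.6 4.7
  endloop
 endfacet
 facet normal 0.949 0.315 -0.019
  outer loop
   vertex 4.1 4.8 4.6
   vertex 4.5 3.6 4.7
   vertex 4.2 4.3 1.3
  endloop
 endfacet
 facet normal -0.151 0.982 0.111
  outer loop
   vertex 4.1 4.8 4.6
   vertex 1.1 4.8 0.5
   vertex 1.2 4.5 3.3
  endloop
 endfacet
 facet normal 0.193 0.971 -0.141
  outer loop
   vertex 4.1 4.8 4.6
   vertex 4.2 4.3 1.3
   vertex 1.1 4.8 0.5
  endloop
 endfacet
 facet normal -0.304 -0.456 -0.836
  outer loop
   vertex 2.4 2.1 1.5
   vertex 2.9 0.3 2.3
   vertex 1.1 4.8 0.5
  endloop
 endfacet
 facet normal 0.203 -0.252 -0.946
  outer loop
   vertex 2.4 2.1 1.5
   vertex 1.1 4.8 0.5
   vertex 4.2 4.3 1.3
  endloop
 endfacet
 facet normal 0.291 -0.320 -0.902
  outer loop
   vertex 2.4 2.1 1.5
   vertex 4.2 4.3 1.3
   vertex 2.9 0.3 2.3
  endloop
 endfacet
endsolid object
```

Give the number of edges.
15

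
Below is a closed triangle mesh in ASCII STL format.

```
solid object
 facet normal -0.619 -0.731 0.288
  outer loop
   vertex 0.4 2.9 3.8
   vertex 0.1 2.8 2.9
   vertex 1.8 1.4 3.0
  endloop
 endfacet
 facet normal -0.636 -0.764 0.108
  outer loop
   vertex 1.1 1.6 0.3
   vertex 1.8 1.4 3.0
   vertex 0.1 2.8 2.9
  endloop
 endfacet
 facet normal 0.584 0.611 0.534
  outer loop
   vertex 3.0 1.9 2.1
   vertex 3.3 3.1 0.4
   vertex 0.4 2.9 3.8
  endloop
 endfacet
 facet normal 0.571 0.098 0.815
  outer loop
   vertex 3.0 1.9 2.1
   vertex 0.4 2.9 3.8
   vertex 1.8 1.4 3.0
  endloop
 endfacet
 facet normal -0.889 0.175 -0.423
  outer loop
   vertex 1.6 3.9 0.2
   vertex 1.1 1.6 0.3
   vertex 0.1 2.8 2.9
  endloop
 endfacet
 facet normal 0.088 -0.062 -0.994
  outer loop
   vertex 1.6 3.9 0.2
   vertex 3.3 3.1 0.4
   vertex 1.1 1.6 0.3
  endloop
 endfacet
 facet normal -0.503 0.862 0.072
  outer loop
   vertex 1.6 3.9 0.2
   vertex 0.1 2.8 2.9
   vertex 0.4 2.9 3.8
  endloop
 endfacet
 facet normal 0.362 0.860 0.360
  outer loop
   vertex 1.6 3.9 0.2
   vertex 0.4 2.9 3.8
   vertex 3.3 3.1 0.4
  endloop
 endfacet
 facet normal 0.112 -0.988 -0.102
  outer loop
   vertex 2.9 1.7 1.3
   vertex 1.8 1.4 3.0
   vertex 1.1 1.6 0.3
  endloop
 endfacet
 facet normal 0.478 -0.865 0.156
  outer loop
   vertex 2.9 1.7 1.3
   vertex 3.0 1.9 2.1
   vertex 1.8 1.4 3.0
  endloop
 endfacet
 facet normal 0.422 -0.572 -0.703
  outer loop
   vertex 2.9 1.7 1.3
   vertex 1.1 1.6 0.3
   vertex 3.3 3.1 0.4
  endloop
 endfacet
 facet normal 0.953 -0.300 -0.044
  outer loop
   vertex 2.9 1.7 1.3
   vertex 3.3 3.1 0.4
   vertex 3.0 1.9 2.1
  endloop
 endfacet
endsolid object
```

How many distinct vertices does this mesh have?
8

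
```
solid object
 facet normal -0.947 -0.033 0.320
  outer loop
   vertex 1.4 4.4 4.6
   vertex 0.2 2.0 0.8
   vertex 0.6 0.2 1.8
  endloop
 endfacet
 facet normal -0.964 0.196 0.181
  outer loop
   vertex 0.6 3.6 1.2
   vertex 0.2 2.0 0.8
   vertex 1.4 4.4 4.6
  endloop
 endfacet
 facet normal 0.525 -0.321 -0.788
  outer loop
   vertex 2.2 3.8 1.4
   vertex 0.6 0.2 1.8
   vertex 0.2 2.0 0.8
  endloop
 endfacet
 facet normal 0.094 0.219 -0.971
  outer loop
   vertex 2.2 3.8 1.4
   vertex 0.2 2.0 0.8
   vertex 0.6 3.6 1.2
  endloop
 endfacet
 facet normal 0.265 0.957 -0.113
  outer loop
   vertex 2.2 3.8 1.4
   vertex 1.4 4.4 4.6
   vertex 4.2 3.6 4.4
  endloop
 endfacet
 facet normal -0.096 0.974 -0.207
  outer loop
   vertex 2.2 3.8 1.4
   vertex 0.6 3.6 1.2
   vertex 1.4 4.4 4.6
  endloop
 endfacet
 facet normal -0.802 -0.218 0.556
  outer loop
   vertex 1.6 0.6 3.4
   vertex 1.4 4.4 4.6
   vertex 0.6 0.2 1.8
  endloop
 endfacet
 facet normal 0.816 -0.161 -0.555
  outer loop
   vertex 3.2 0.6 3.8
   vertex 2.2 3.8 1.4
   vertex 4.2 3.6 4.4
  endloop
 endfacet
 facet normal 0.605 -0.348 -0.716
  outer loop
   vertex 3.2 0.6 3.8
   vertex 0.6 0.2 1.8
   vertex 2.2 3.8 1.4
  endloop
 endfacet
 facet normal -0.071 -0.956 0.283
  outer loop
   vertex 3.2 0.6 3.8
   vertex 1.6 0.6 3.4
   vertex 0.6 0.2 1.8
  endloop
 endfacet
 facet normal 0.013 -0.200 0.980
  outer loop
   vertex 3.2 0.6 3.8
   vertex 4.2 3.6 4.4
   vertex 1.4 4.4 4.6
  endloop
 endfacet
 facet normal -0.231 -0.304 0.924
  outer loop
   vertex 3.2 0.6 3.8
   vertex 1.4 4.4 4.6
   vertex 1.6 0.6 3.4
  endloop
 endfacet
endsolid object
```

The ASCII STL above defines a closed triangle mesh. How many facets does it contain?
12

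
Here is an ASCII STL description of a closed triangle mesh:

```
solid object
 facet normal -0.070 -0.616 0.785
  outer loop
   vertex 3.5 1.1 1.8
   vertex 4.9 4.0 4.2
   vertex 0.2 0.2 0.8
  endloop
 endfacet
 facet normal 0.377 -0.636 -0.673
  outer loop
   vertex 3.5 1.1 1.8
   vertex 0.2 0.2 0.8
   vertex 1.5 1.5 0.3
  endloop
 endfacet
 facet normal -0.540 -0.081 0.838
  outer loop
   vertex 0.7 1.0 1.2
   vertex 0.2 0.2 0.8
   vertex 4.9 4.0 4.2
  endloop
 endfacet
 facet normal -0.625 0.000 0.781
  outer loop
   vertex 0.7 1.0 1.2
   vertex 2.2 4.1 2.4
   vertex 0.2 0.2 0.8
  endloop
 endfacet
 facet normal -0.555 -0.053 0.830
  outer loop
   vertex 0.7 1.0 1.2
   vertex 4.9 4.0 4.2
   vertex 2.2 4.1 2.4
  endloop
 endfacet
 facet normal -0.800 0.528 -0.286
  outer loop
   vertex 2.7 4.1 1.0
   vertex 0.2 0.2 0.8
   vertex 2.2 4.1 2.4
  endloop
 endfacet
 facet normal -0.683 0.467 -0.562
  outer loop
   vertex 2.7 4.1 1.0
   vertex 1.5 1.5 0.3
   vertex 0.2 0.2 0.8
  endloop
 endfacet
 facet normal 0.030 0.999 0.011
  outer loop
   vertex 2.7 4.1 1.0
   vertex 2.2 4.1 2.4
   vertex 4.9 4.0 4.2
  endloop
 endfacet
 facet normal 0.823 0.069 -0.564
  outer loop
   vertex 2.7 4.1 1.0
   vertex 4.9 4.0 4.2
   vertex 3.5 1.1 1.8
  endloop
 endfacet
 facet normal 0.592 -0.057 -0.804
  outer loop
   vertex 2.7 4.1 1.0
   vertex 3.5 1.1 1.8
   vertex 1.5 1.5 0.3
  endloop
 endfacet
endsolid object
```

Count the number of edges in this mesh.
15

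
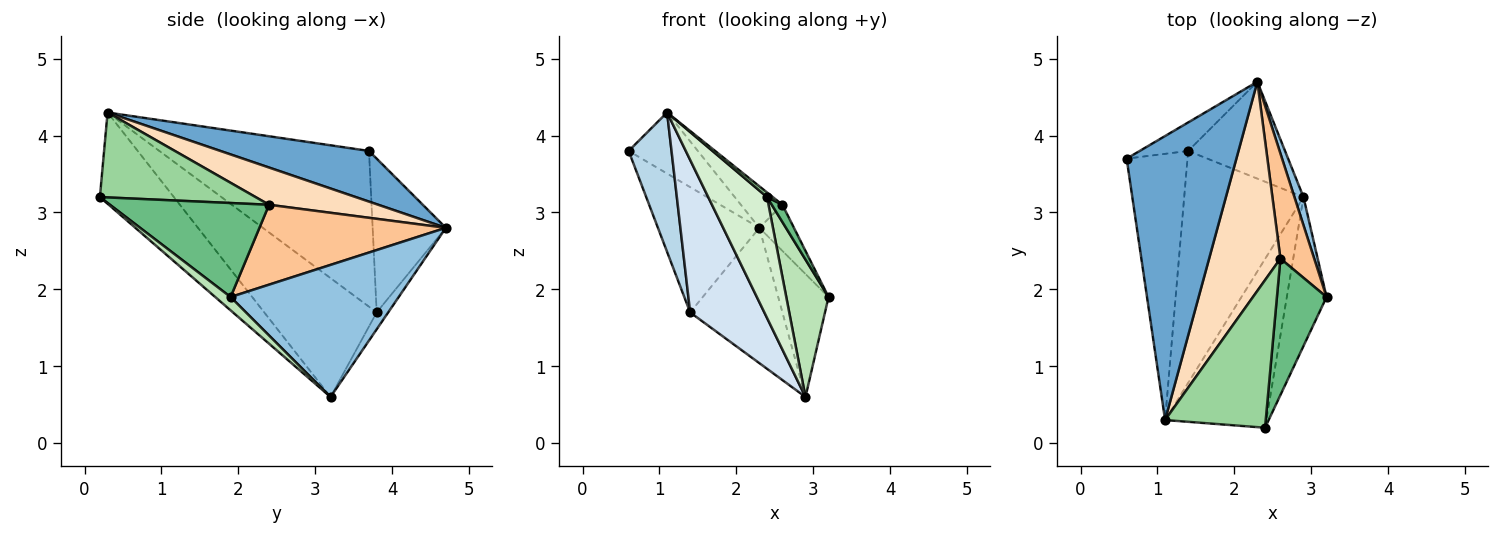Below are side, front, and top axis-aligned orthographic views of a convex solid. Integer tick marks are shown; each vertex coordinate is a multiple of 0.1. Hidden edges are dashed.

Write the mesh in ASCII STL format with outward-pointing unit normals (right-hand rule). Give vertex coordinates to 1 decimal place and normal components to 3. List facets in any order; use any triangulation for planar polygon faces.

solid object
 facet normal 0.411 0.192 0.891
  outer loop
   vertex 2.3 4.7 2.8
   vertex 0.6 3.7 3.8
   vertex 1.1 0.3 4.3
  endloop
 endfacet
 facet normal 0.956 0.286 0.066
  outer loop
   vertex 2.3 4.7 2.8
   vertex 3.2 1.9 1.9
   vertex 2.9 3.2 0.6
  endloop
 endfacet
 facet normal -0.915 -0.187 -0.357
  outer loop
   vertex 1.4 3.8 1.7
   vertex 1.1 0.3 4.3
   vertex 0.6 3.7 3.8
  endloop
 endfacet
 facet normal -0.640 -0.422 -0.642
  outer loop
   vertex 1.4 3.8 1.7
   vertex 2.9 3.2 0.6
   vertex 1.1 0.3 4.3
  endloop
 endfacet
 facet normal -0.576 0.797 -0.181
  outer loop
   vertex 1.4 3.8 1.7
   vertex 0.6 3.7 3.8
   vertex 2.3 4.7 2.8
  endloop
 endfacet
 facet normal -0.101 0.809 -0.579
  outer loop
   vertex 1.4 3.8 1.7
   vertex 2.3 4.7 2.8
   vertex 2.9 3.2 0.6
  endloop
 endfacet
 facet normal 0.908 0.168 0.384
  outer loop
   vertex 2.6 2.4 3.1
   vertex 3.2 1.9 1.9
   vertex 2.3 4.7 2.8
  endloop
 endfacet
 facet normal 0.456 0.173 0.873
  outer loop
   vertex 2.6 2.4 3.1
   vertex 2.3 4.7 2.8
   vertex 1.1 0.3 4.3
  endloop
 endfacet
 facet normal 0.883 -0.059 0.466
  outer loop
   vertex 2.4 0.2 3.2
   vertex 3.2 1.9 1.9
   vertex 2.6 2.4 3.1
  endloop
 endfacet
 facet normal 0.645 -0.024 0.764
  outer loop
   vertex 2.4 0.2 3.2
   vertex 2.6 2.4 3.1
   vertex 1.1 0.3 4.3
  endloop
 endfacet
 facet normal 0.239 -0.658 -0.714
  outer loop
   vertex 2.4 0.2 3.2
   vertex 2.9 3.2 0.6
   vertex 3.2 1.9 1.9
  endloop
 endfacet
 facet normal -0.591 -0.470 -0.656
  outer loop
   vertex 2.4 0.2 3.2
   vertex 1.1 0.3 4.3
   vertex 2.9 3.2 0.6
  endloop
 endfacet
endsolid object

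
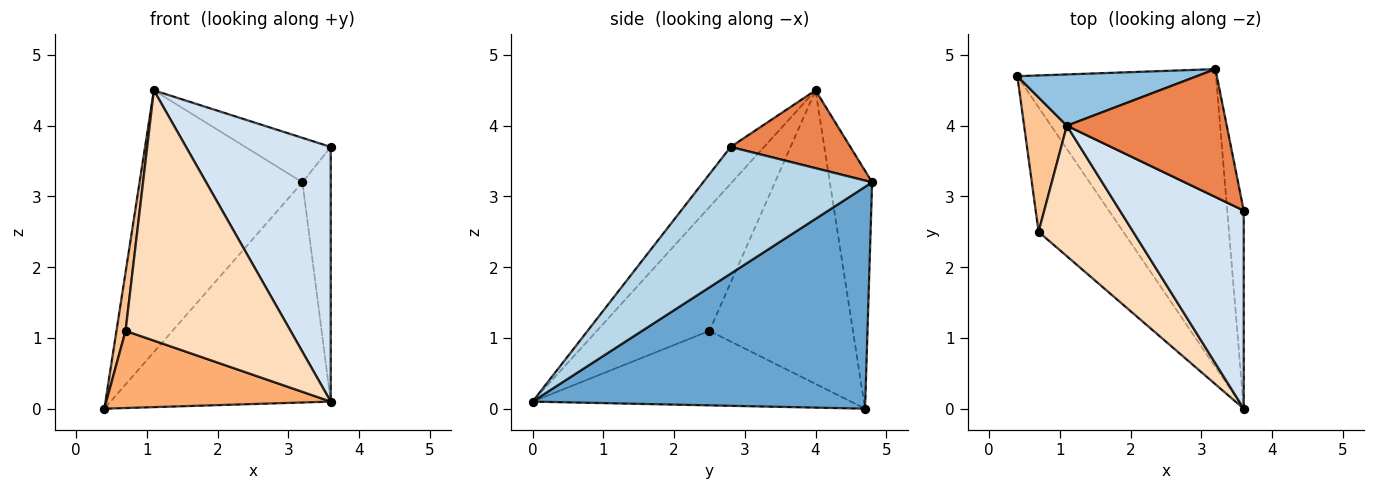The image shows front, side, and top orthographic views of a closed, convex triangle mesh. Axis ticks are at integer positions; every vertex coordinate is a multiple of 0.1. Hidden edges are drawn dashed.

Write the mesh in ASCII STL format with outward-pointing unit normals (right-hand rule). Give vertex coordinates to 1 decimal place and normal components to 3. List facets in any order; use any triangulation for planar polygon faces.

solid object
 facet normal 0.668 0.442 -0.598
  outer loop
   vertex 3.2 4.8 3.2
   vertex 3.6 0.0 0.1
   vertex 0.4 4.7 0.0
  endloop
 endfacet
 facet normal -0.247 0.951 0.186
  outer loop
   vertex 1.1 4.0 4.5
   vertex 3.2 4.8 3.2
   vertex 0.4 4.7 0.0
  endloop
 endfacet
 facet normal 0.978 0.164 -0.127
  outer loop
   vertex 3.6 2.8 3.7
   vertex 3.6 0.0 0.1
   vertex 3.2 4.8 3.2
  endloop
 endfacet
 facet normal -0.179 -0.777 0.604
  outer loop
   vertex 3.6 2.8 3.7
   vertex 1.1 4.0 4.5
   vertex 3.6 0.0 0.1
  endloop
 endfacet
 facet normal 0.418 0.298 0.858
  outer loop
   vertex 3.6 2.8 3.7
   vertex 3.2 4.8 3.2
   vertex 1.1 4.0 4.5
  endloop
 endfacet
 facet normal -0.599 -0.422 -0.681
  outer loop
   vertex 0.7 2.5 1.1
   vertex 0.4 4.7 0.0
   vertex 3.6 0.0 0.1
  endloop
 endfacet
 facet normal -0.988 -0.063 0.144
  outer loop
   vertex 0.7 2.5 1.1
   vertex 1.1 4.0 4.5
   vertex 0.4 4.7 0.0
  endloop
 endfacet
 facet normal -0.518 -0.759 0.396
  outer loop
   vertex 0.7 2.5 1.1
   vertex 3.6 0.0 0.1
   vertex 1.1 4.0 4.5
  endloop
 endfacet
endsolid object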